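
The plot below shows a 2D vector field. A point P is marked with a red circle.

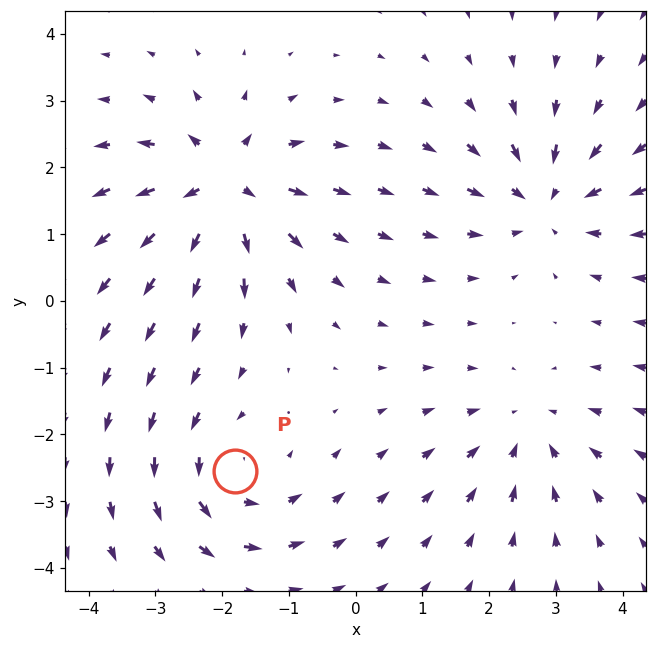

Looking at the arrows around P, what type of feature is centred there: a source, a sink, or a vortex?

At P (-1.8, -2.5) the arrows circulate counterclockwise. Divergence ≈0, curl about +4 — near-zero divergence with nonzero curl is a vortex.

vortex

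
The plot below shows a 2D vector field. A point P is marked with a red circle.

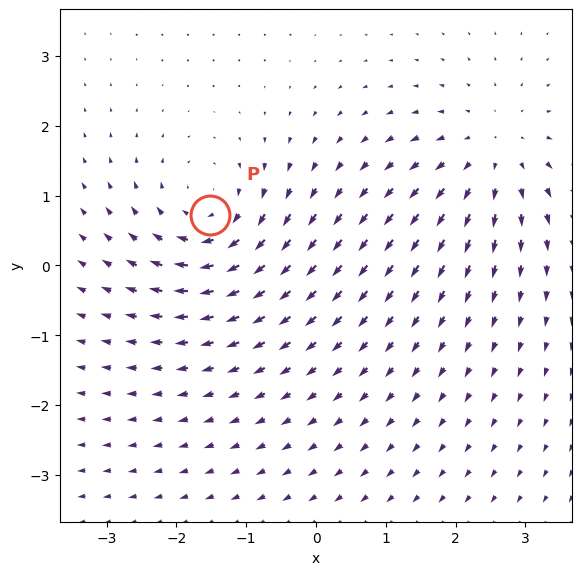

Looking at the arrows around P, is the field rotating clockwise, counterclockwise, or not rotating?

clockwise

Near P at (-1.5, 0.7) the arrows circulate clockwise. The curl (z-component) there is about -5; negative curl means clockwise rotation.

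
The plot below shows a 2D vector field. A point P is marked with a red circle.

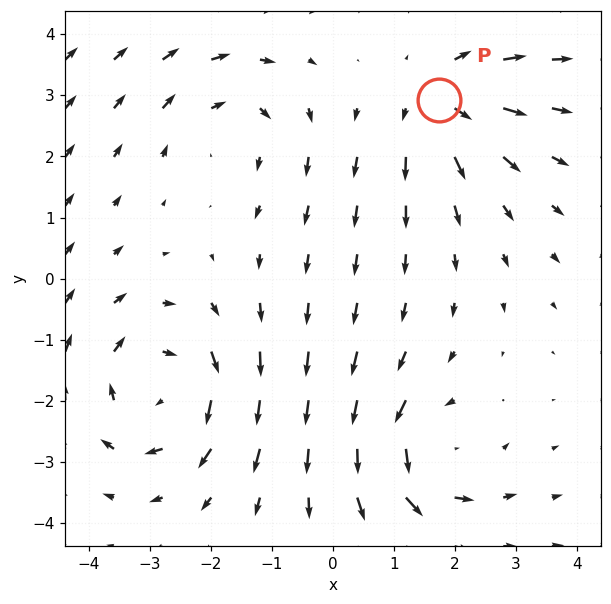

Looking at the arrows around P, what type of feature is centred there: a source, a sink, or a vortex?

At P (1.7, 2.9) the arrows spread outward. Divergence about +3, curl ≈0 — positive divergence with near-zero curl is a source.

source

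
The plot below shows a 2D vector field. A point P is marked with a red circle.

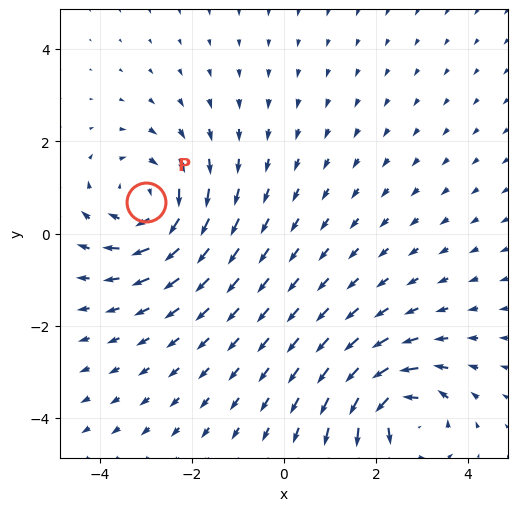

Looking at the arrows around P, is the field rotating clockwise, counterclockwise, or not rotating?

Near P at (-3.0, 0.7) the arrows circulate clockwise. The curl (z-component) there is about -4; negative curl means clockwise rotation.

clockwise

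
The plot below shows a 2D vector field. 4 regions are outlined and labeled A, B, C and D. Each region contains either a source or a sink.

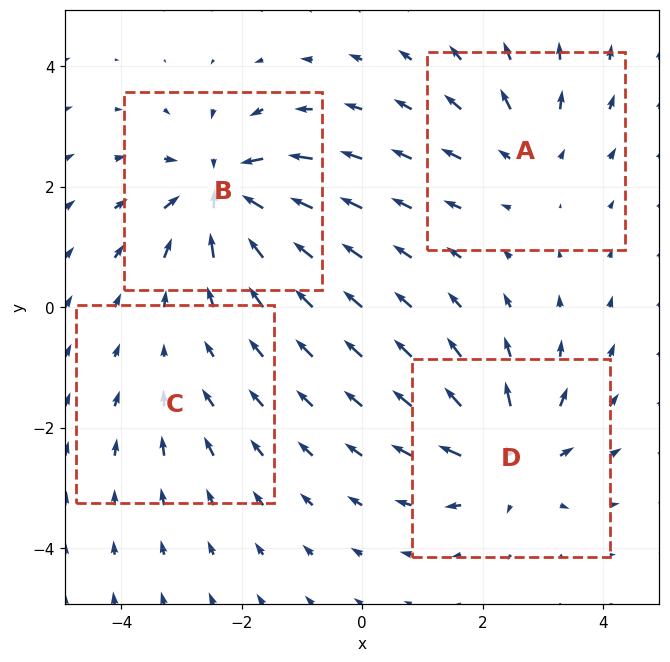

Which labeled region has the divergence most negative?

Divergence at each region's feature centre — A: about +4, B: about -8, C: about -2, D: about +6. Region B is most negative.

B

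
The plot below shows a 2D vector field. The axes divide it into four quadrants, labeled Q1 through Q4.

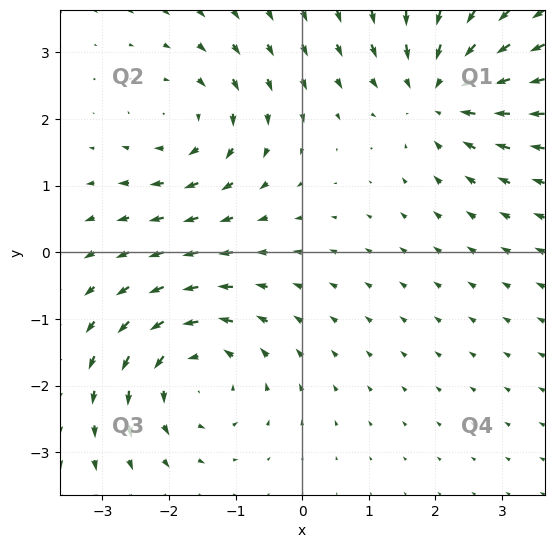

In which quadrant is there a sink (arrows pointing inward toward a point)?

Q1

The sink sits at approximately (2.1, 2.4), which lies in quadrant Q1. The divergence there is about -5, negative as expected for a sink.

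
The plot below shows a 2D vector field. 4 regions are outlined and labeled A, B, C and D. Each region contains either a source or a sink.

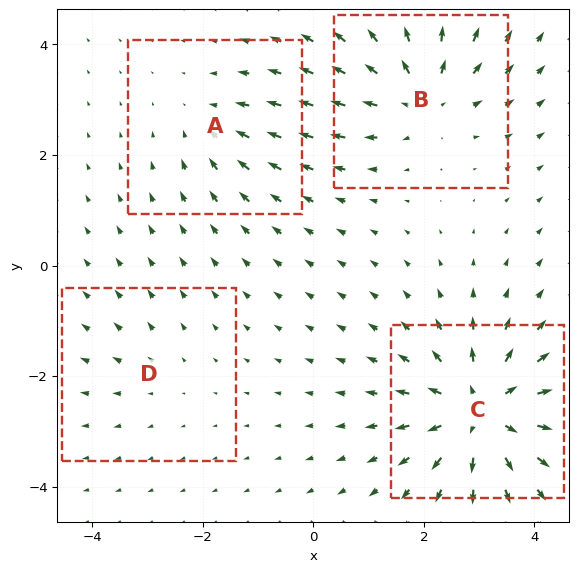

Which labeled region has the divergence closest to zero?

D

Divergence at each region's feature centre — A: about -3, B: about +5, C: about +7, D: about +2. Region D is closest to zero.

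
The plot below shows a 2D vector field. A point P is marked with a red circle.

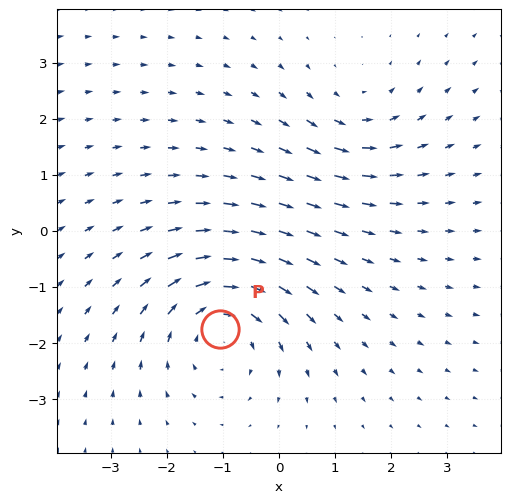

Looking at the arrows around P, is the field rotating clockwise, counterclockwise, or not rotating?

clockwise

Near P at (-1.0, -1.7) the arrows circulate clockwise. The curl (z-component) there is about -4; negative curl means clockwise rotation.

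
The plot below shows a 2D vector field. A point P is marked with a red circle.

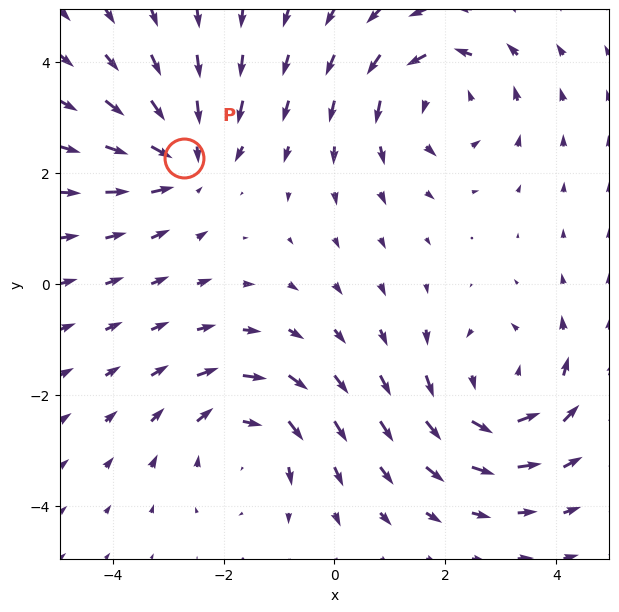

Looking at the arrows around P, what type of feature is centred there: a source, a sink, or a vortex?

sink

At P (-2.7, 2.3) the arrows converge inward. Divergence about -3, curl ≈0 — negative divergence with near-zero curl is a sink.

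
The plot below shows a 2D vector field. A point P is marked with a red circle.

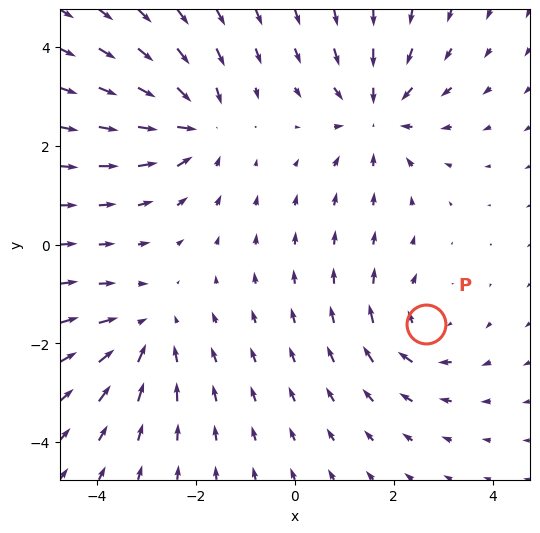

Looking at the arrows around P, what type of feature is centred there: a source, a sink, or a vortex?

At P (2.6, -1.6) the arrows circulate clockwise. Divergence ≈0, curl about -3 — near-zero divergence with nonzero curl is a vortex.

vortex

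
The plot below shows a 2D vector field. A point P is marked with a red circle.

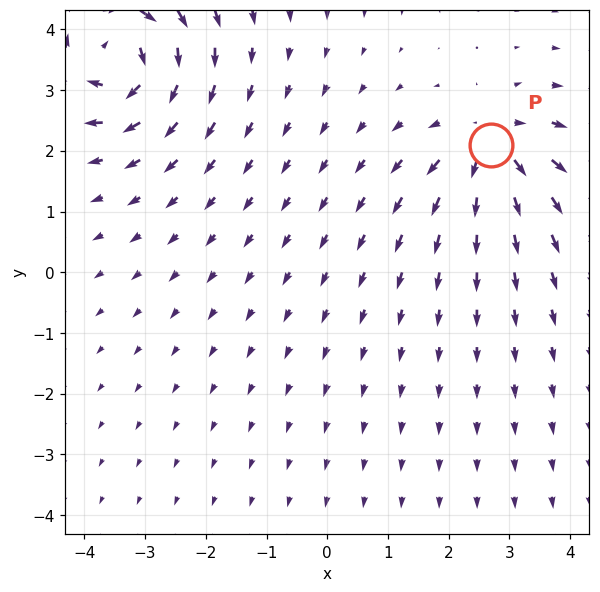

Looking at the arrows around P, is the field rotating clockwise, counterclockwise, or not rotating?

Near P at (2.7, 2.1) the arrows show no circulation. The curl there is ≈0.

not rotating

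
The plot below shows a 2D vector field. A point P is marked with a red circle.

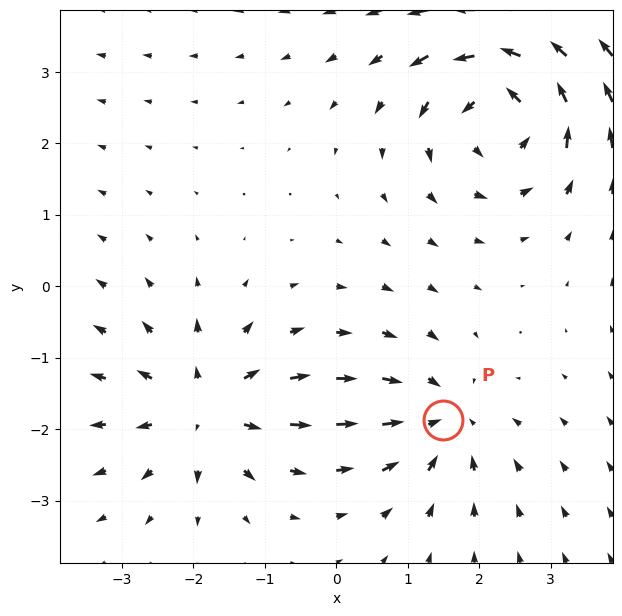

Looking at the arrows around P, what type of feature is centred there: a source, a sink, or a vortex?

sink

At P (1.5, -1.9) the arrows converge inward. Divergence about -4, curl ≈0 — negative divergence with near-zero curl is a sink.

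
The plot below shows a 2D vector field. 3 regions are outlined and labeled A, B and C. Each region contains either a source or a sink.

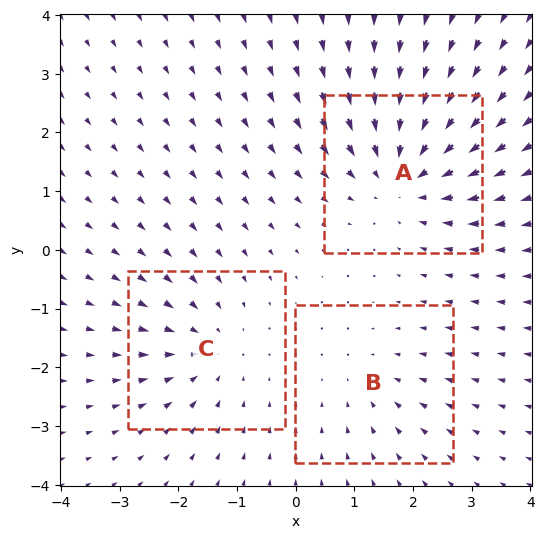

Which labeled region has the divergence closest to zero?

B

Divergence at each region's feature centre — A: about -4, B: about -2, C: about -3. Region B is closest to zero.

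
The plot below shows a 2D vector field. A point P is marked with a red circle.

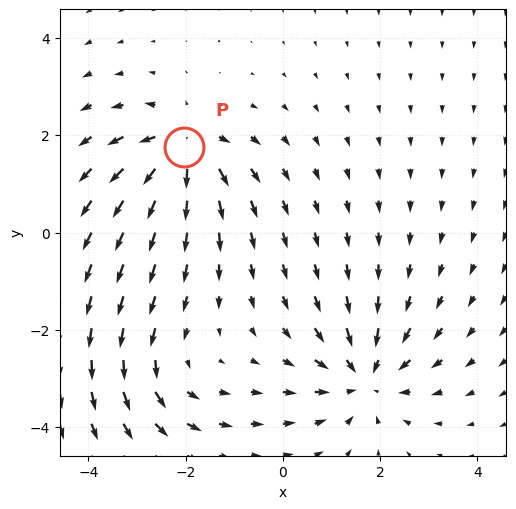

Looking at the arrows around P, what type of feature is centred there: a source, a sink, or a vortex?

At P (-2.0, 1.8) the arrows spread outward. Divergence about +5, curl ≈0 — positive divergence with near-zero curl is a source.

source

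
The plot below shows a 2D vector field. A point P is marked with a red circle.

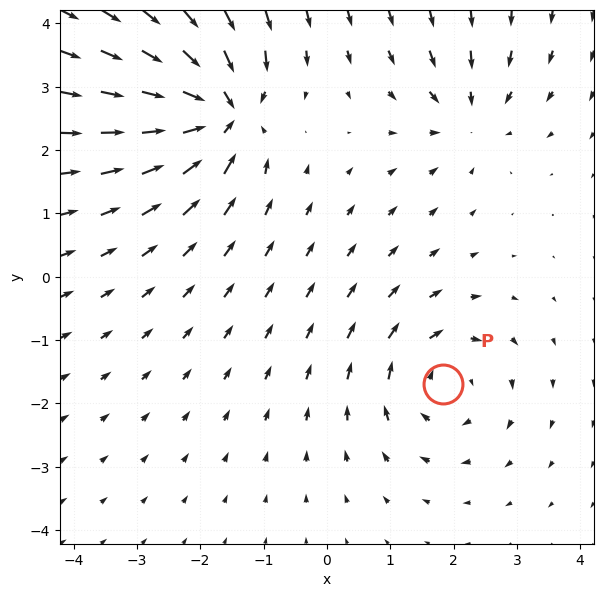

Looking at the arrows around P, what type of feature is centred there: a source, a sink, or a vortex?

At P (1.8, -1.7) the arrows circulate clockwise. Divergence ≈0, curl about -4 — near-zero divergence with nonzero curl is a vortex.

vortex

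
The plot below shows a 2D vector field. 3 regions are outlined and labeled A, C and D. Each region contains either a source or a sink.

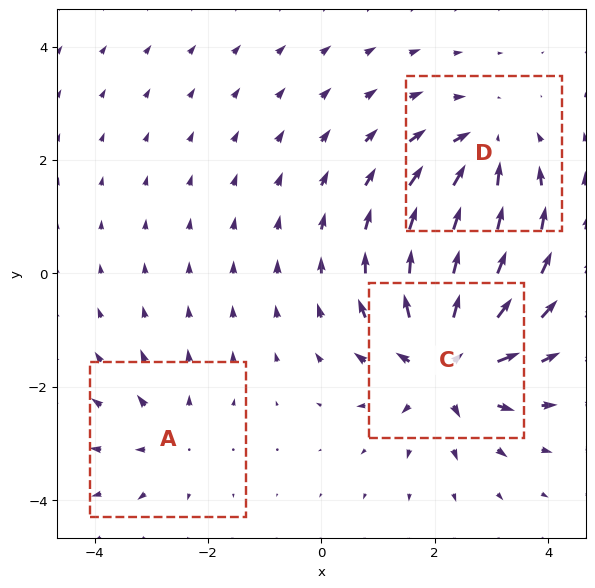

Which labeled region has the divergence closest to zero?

Divergence at each region's feature centre — A: about +2, C: about +5, D: about -3. Region A is closest to zero.

A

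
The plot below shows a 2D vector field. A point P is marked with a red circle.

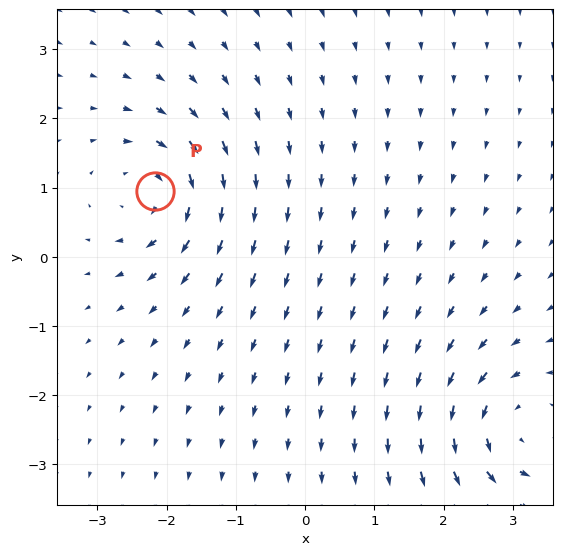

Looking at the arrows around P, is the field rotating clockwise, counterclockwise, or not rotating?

Near P at (-2.2, 0.9) the arrows circulate clockwise. The curl (z-component) there is about -6; negative curl means clockwise rotation.

clockwise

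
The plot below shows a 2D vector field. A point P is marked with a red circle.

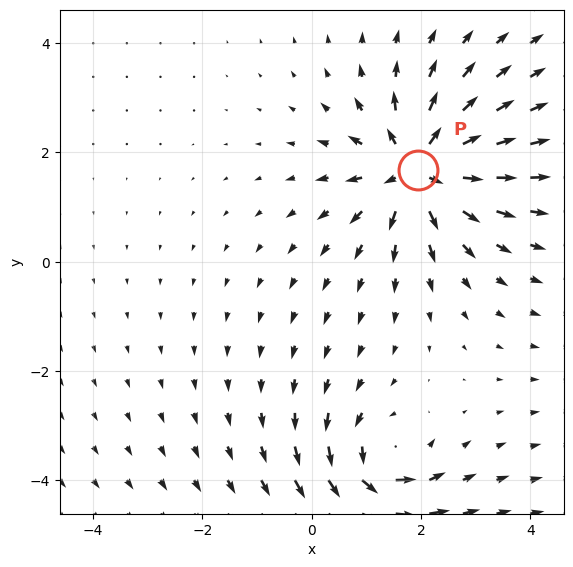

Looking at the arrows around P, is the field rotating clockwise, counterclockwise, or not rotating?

Near P at (1.9, 1.7) the arrows show no circulation. The curl there is ≈0.

not rotating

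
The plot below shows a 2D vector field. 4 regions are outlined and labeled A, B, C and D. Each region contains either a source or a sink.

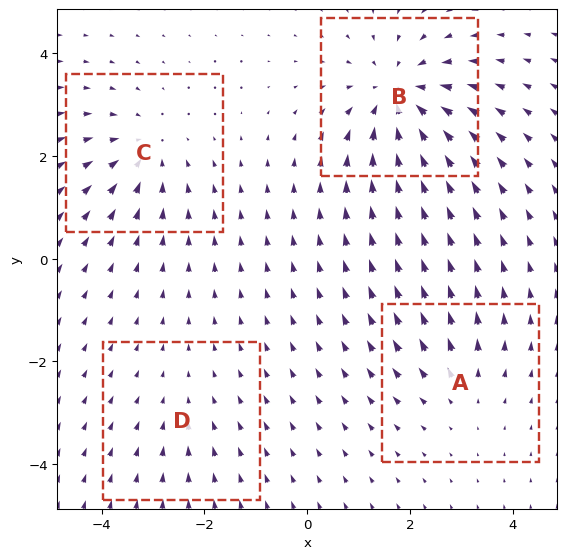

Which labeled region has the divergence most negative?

B

Divergence at each region's feature centre — A: about +3, B: about -6, C: about -4, D: about -2. Region B is most negative.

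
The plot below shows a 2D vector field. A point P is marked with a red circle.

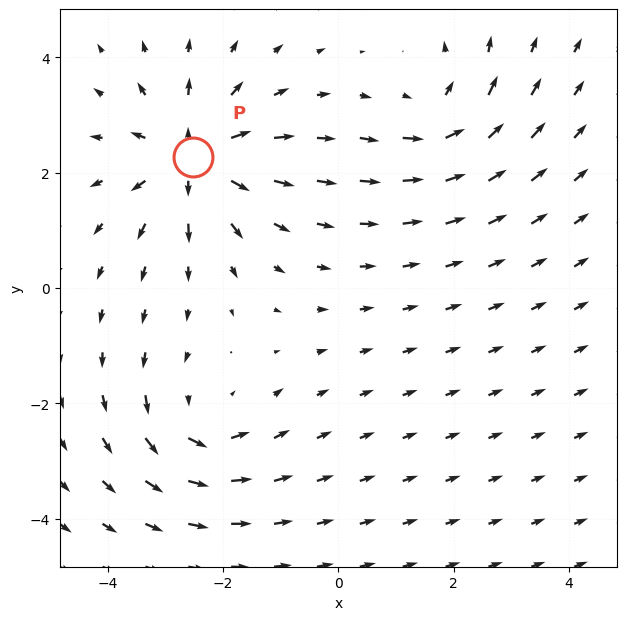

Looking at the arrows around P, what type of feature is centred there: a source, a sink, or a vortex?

source

At P (-2.5, 2.3) the arrows spread outward. Divergence about +6, curl ≈0 — positive divergence with near-zero curl is a source.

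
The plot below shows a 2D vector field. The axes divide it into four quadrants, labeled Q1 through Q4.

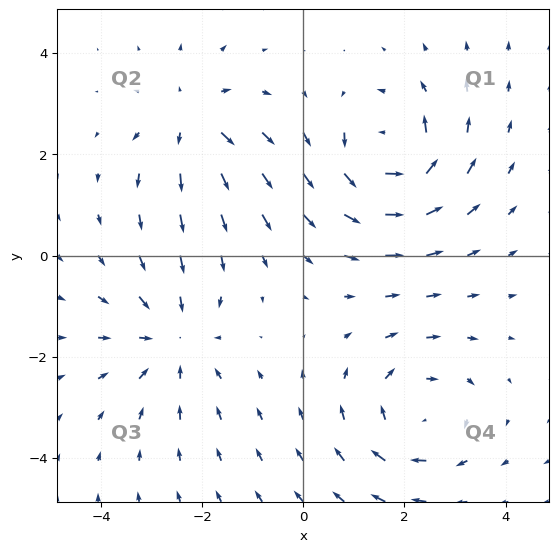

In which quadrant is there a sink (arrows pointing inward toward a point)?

Q3

The sink sits at approximately (-2.6, -1.6), which lies in quadrant Q3. The divergence there is about -3, negative as expected for a sink.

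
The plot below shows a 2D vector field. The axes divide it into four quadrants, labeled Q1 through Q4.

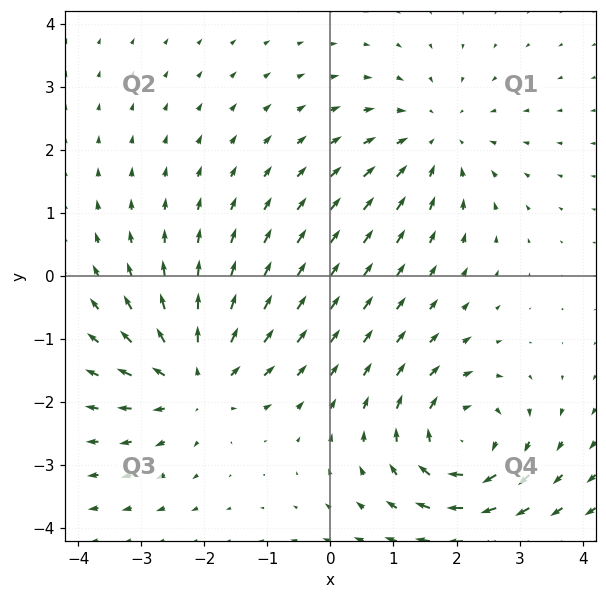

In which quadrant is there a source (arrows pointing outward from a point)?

Q3

The source sits at approximately (-2.1, -1.6), which lies in quadrant Q3. The divergence there is about +5, positive as expected for a source.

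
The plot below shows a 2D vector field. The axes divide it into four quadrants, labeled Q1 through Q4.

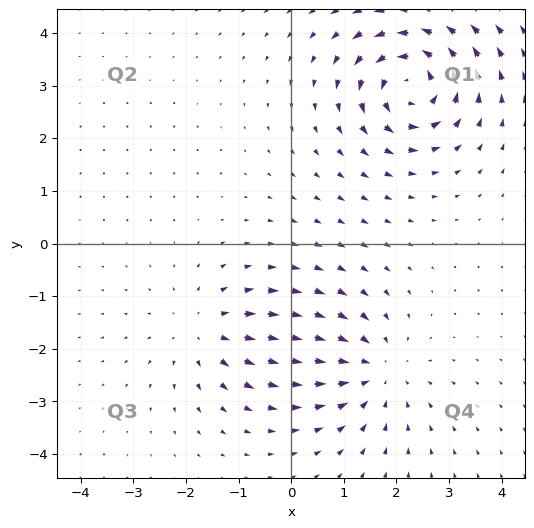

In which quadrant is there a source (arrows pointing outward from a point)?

Q3

The source sits at approximately (-1.7, -1.6), which lies in quadrant Q3. The divergence there is about +3, positive as expected for a source.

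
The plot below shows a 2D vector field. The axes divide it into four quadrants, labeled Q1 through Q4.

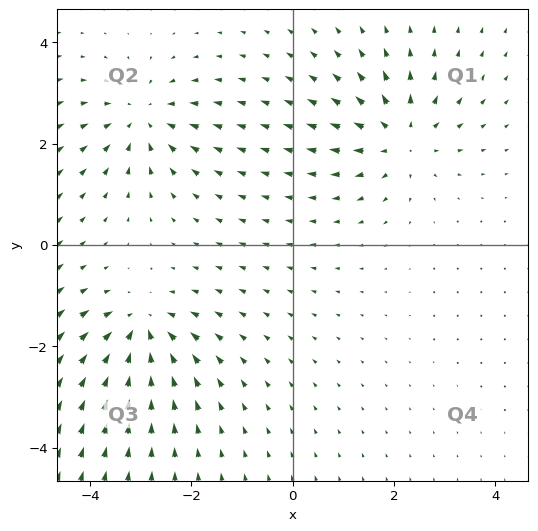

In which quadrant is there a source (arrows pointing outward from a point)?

The source sits at approximately (2.1, 2.1), which lies in quadrant Q1. The divergence there is about +4, positive as expected for a source.

Q1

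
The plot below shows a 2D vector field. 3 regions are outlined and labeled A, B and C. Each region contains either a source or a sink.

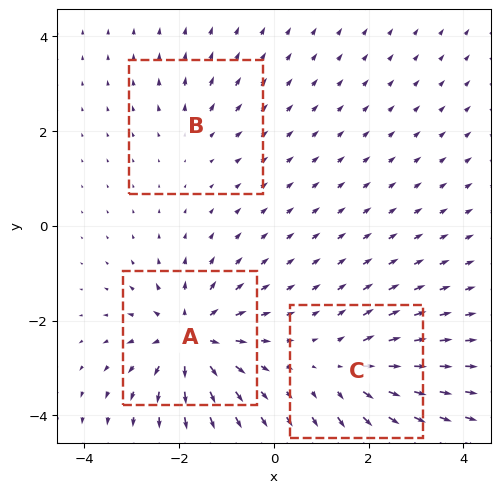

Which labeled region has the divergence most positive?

A

Divergence at each region's feature centre — A: about +6, B: about +2, C: about +4. Region A is most positive.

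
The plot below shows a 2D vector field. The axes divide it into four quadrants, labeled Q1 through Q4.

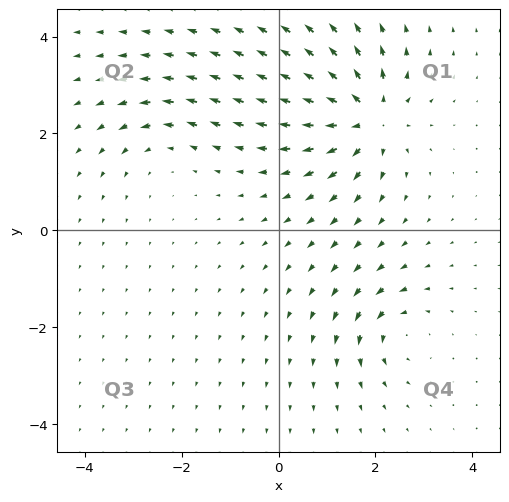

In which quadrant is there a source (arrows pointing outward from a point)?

Q1

The source sits at approximately (1.9, 2.3), which lies in quadrant Q1. The divergence there is about +6, positive as expected for a source.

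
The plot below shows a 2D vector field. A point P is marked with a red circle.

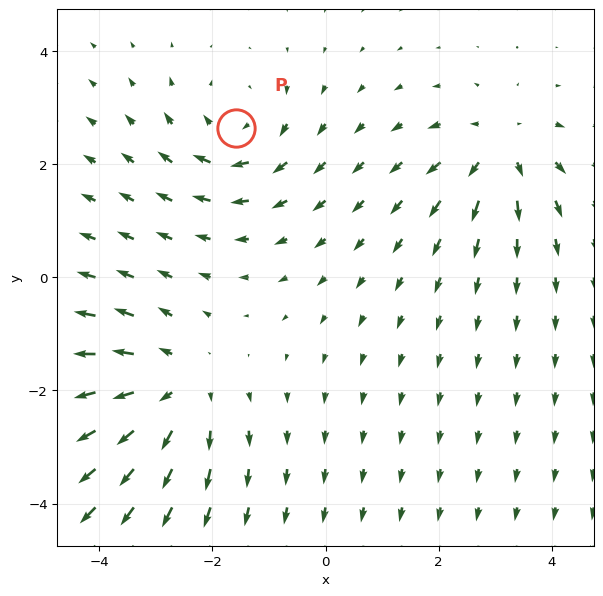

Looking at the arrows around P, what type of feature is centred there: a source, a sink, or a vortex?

vortex

At P (-1.6, 2.7) the arrows circulate clockwise. Divergence ≈0, curl about -4 — near-zero divergence with nonzero curl is a vortex.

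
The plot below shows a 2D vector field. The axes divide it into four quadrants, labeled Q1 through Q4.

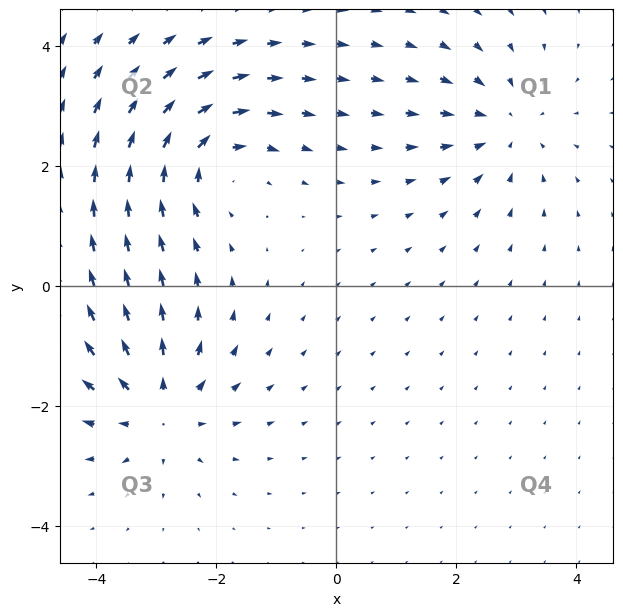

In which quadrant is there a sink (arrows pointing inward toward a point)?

Q1

The sink sits at approximately (2.8, 2.7), which lies in quadrant Q1. The divergence there is about -3, negative as expected for a sink.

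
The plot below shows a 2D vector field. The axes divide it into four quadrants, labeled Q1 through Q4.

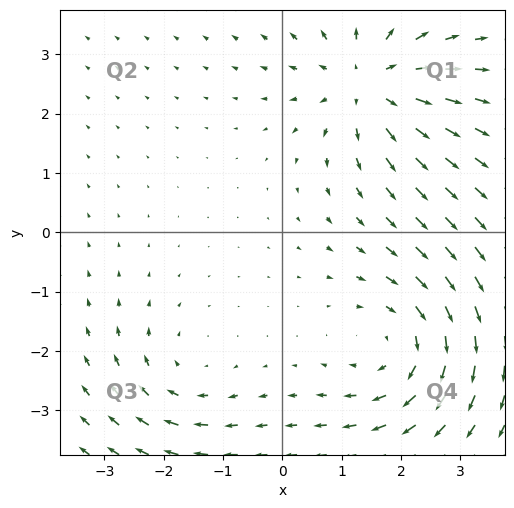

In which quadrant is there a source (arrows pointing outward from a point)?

Q1

The source sits at approximately (1.5, 2.5), which lies in quadrant Q1. The divergence there is about +5, positive as expected for a source.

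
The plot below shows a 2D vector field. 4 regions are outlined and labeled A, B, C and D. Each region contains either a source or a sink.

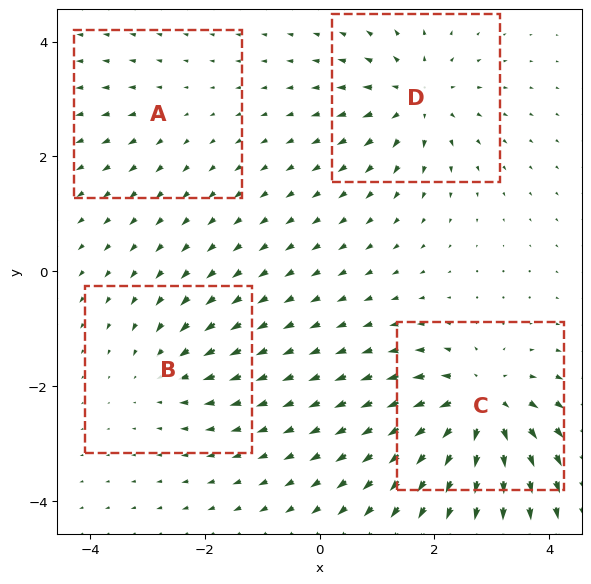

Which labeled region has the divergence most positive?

C

Divergence at each region's feature centre — A: about +2, B: about -4, C: about +9, D: about +6. Region C is most positive.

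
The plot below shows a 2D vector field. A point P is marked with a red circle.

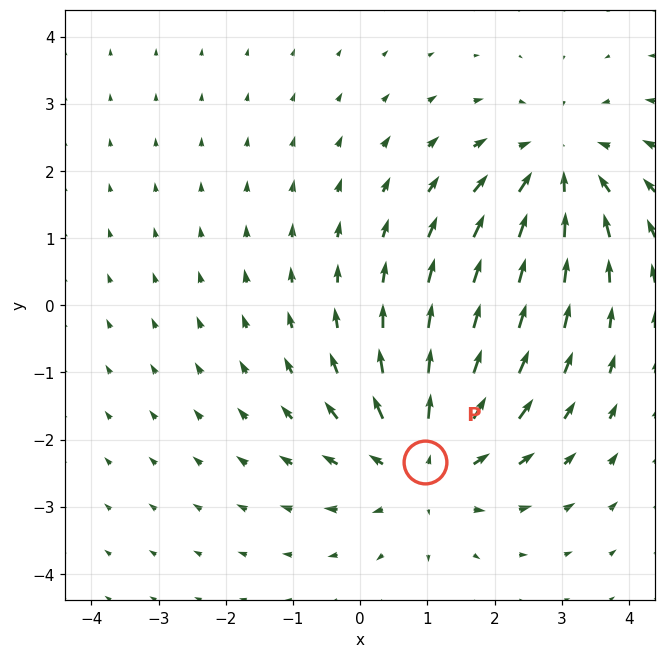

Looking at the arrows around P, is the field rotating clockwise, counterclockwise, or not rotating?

Near P at (1.0, -2.3) the arrows show no circulation. The curl there is ≈0.

not rotating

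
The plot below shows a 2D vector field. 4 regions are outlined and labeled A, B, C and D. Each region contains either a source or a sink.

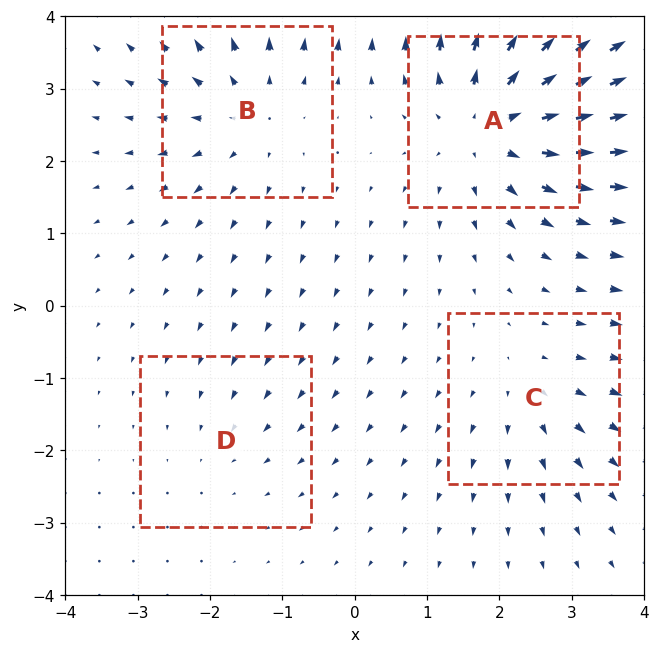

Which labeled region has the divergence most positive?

Divergence at each region's feature centre — A: about +7, B: about +4, C: about +3, D: about -2. Region A is most positive.

A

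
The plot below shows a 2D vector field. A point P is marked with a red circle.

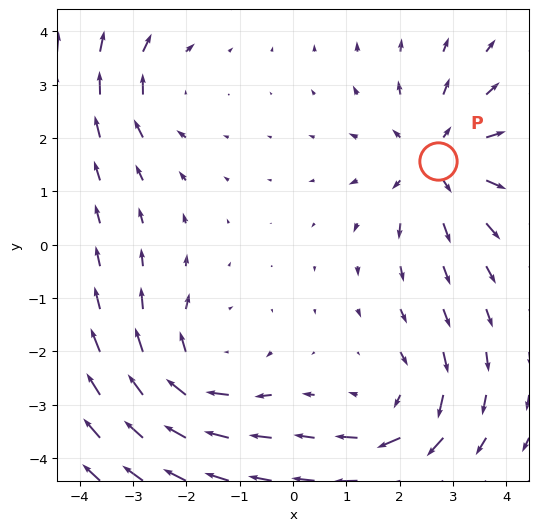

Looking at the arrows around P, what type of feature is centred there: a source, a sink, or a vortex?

At P (2.7, 1.6) the arrows spread outward. Divergence about +4, curl ≈0 — positive divergence with near-zero curl is a source.

source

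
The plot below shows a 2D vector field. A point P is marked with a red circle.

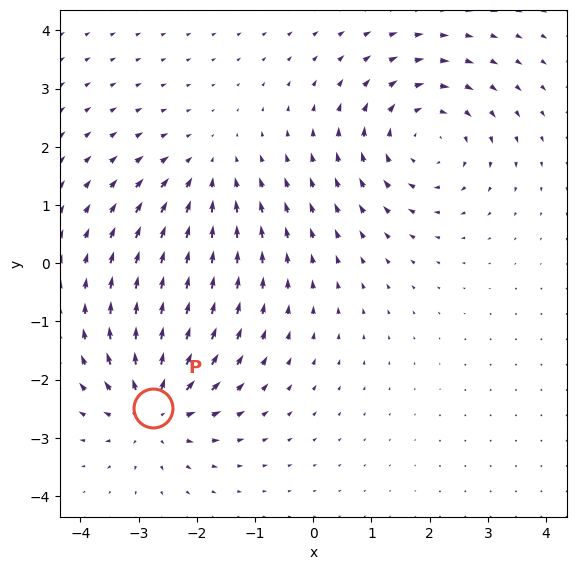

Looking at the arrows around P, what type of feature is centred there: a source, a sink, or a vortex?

source

At P (-2.8, -2.5) the arrows spread outward. Divergence about +5, curl ≈0 — positive divergence with near-zero curl is a source.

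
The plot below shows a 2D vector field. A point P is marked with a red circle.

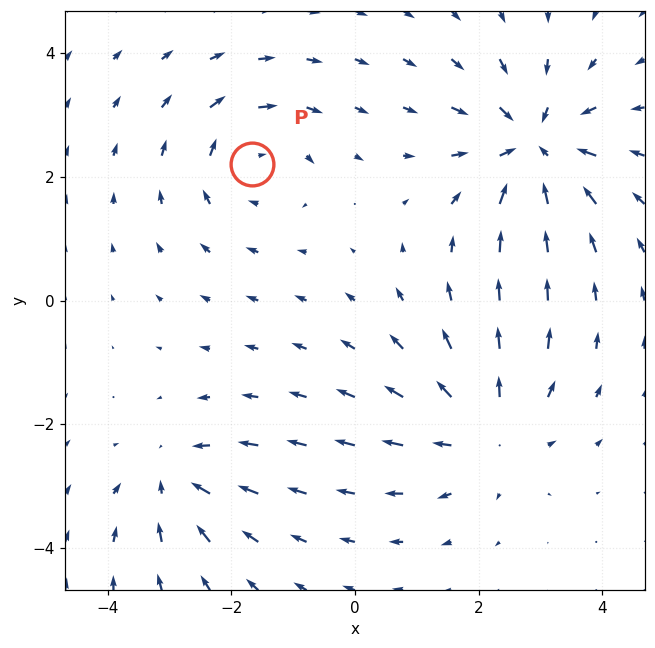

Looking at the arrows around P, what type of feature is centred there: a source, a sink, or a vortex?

At P (-1.7, 2.2) the arrows circulate clockwise. Divergence ≈0, curl about -3 — near-zero divergence with nonzero curl is a vortex.

vortex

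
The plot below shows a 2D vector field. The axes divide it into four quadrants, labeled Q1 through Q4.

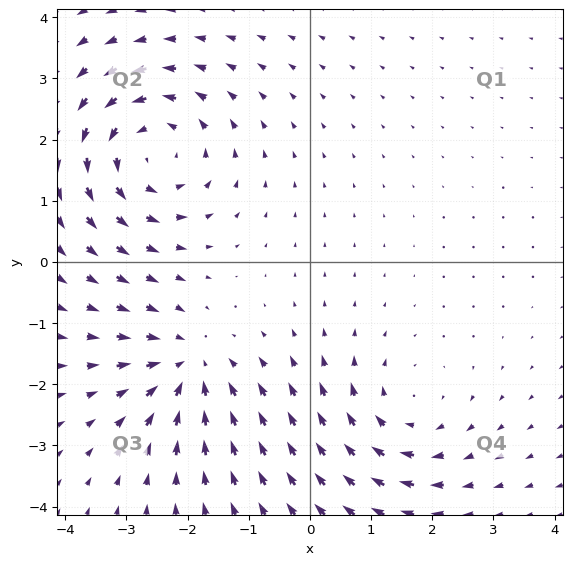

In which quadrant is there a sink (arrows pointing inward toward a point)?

Q3

The sink sits at approximately (-2.0, -1.7), which lies in quadrant Q3. The divergence there is about -4, negative as expected for a sink.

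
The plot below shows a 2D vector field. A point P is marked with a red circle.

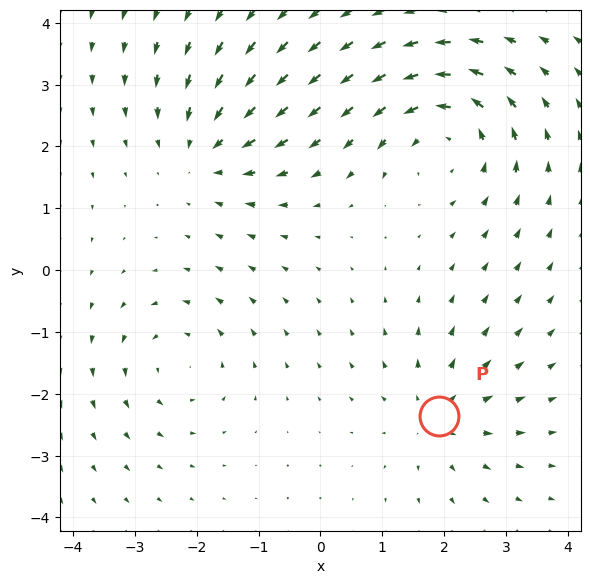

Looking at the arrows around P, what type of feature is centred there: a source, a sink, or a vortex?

source

At P (1.9, -2.4) the arrows spread outward. Divergence about +3, curl ≈0 — positive divergence with near-zero curl is a source.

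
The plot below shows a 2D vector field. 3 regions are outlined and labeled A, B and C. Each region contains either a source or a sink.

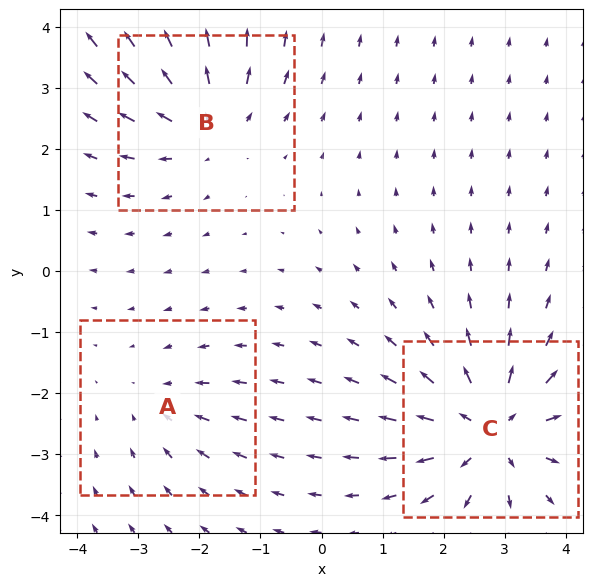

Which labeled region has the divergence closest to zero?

Divergence at each region's feature centre — A: about -2, B: about +3, C: about +5. Region A is closest to zero.

A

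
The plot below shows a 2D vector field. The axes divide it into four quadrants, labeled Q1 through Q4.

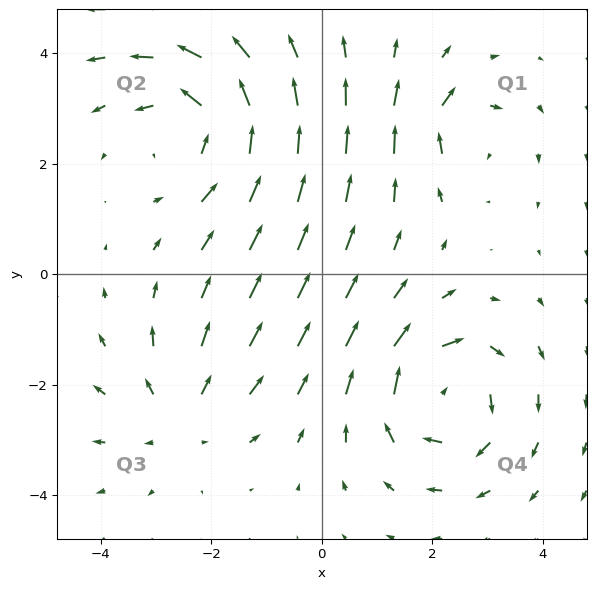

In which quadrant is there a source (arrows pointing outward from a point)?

Q3

The source sits at approximately (-2.6, -2.6), which lies in quadrant Q3. The divergence there is about +3, positive as expected for a source.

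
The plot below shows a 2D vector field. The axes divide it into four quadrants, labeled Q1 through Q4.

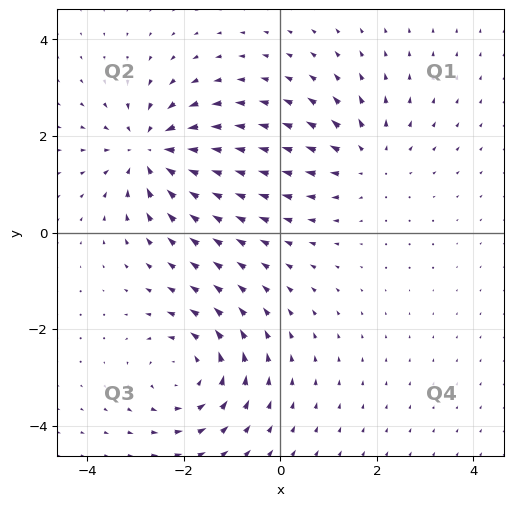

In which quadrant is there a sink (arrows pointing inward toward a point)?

The sink sits at approximately (-2.7, 1.7), which lies in quadrant Q2. The divergence there is about -4, negative as expected for a sink.

Q2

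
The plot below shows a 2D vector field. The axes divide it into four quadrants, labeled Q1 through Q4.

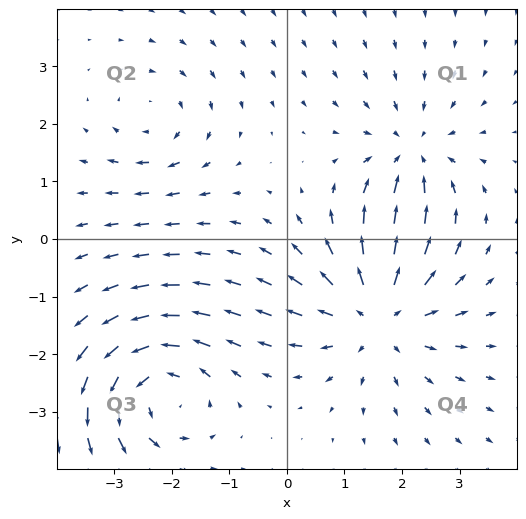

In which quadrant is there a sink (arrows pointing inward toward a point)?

Q1

The sink sits at approximately (2.2, 1.4), which lies in quadrant Q1. The divergence there is about -4, negative as expected for a sink.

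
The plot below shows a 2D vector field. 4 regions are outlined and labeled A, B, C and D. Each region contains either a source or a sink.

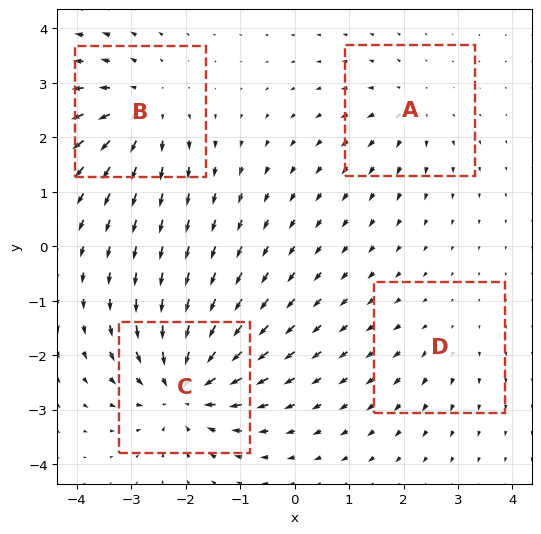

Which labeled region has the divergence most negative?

C

Divergence at each region's feature centre — A: about +4, B: about +5, C: about -8, D: about +2. Region C is most negative.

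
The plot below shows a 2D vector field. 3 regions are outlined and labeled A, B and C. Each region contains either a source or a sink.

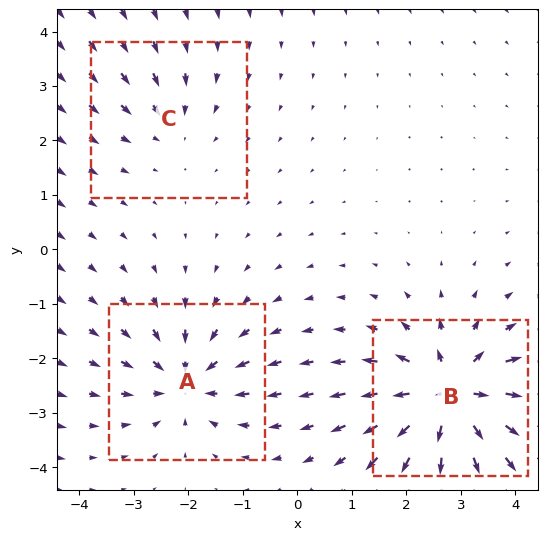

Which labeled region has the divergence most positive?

B

Divergence at each region's feature centre — A: about -4, B: about +6, C: about -2. Region B is most positive.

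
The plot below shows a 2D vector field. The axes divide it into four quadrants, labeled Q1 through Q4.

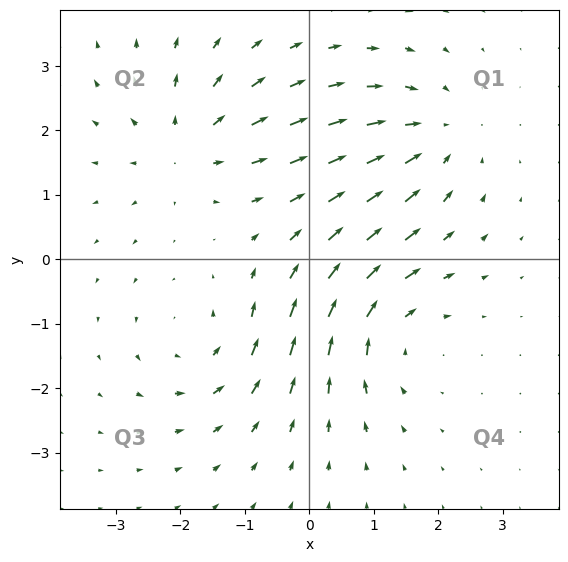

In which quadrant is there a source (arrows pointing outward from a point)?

The source sits at approximately (-1.9, 1.8), which lies in quadrant Q2. The divergence there is about +5, positive as expected for a source.

Q2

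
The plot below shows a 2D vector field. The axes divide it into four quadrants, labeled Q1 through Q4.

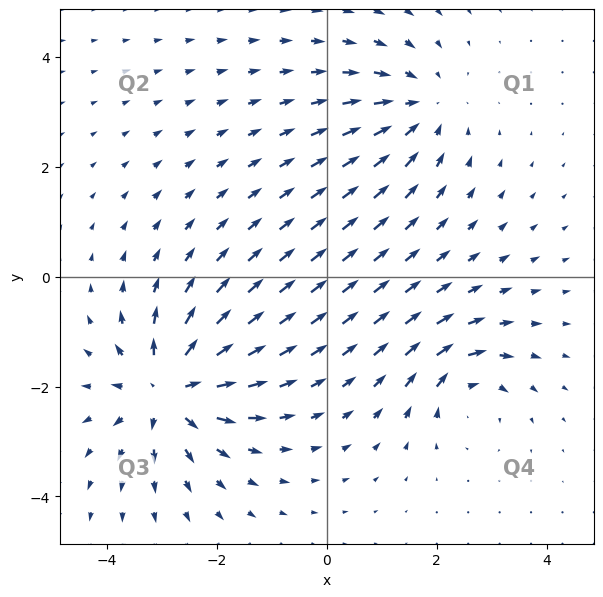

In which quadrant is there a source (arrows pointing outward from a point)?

Q3

The source sits at approximately (-2.9, -2.1), which lies in quadrant Q3. The divergence there is about +5, positive as expected for a source.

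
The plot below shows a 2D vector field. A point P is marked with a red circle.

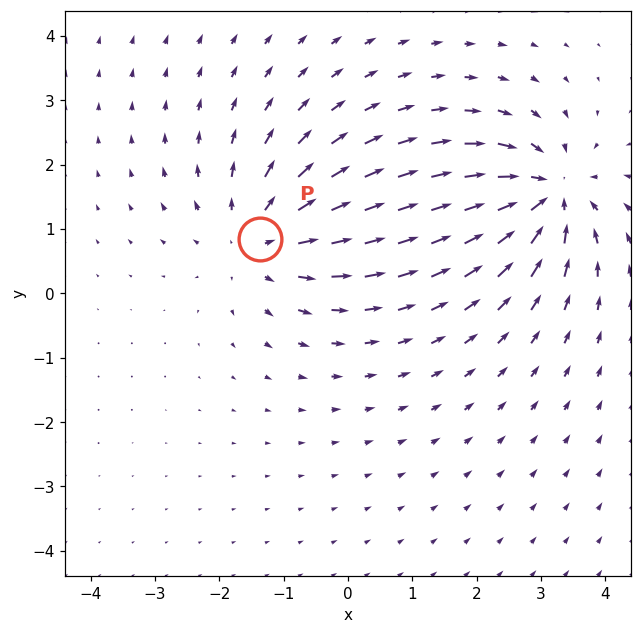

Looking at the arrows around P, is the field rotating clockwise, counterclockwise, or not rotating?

not rotating

Near P at (-1.4, 0.8) the arrows show no circulation. The curl there is ≈0.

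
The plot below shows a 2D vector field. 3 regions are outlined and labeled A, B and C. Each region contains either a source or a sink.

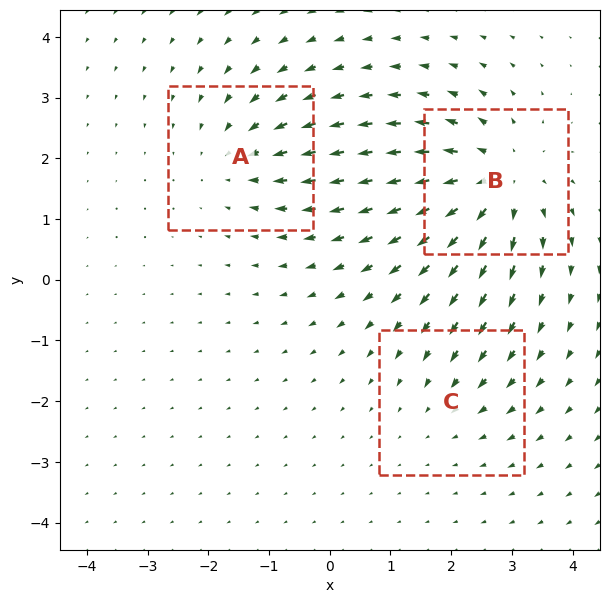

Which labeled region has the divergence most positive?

Divergence at each region's feature centre — A: about -3, B: about +5, C: about -2. Region B is most positive.

B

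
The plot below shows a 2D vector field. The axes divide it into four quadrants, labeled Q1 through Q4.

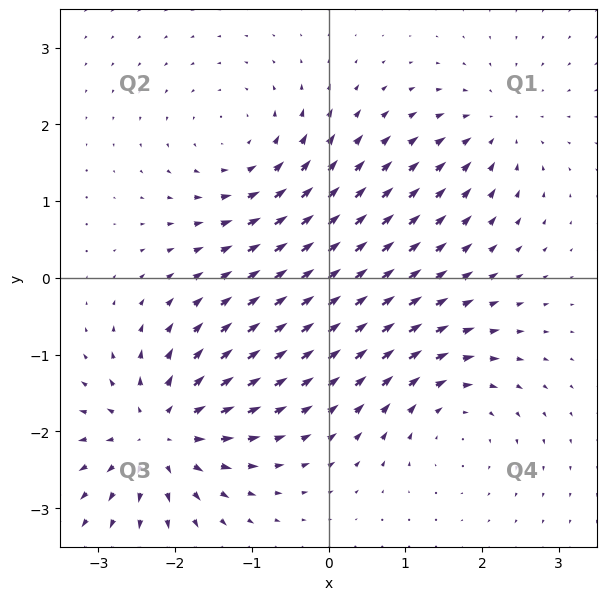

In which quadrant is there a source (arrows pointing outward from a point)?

Q3

The source sits at approximately (-2.2, -2.0), which lies in quadrant Q3. The divergence there is about +7, positive as expected for a source.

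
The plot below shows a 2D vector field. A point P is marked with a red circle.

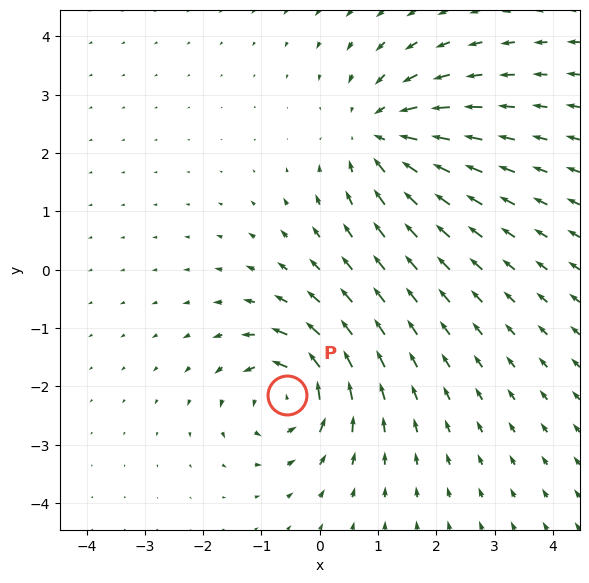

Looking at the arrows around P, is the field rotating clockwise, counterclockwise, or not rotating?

Near P at (-0.6, -2.2) the arrows circulate counterclockwise. The curl (z-component) there is about +7; positive curl means counterclockwise rotation.

counterclockwise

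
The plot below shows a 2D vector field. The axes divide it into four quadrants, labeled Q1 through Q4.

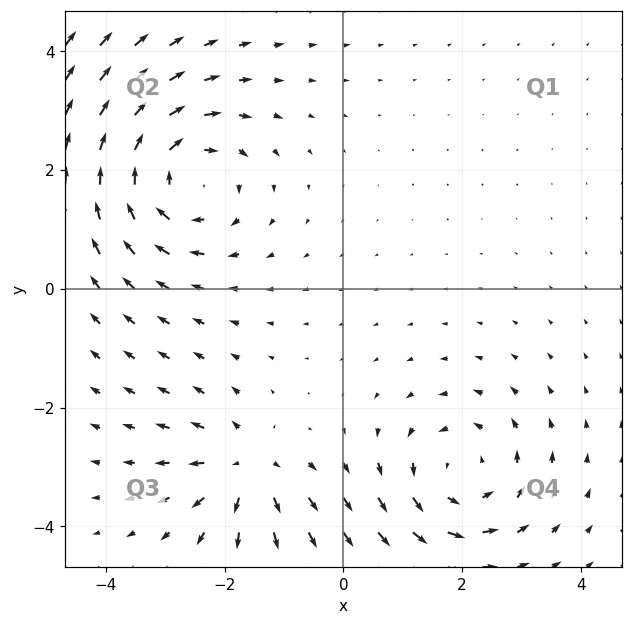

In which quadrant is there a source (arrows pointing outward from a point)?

The source sits at approximately (-1.6, -3.0), which lies in quadrant Q3. The divergence there is about +5, positive as expected for a source.

Q3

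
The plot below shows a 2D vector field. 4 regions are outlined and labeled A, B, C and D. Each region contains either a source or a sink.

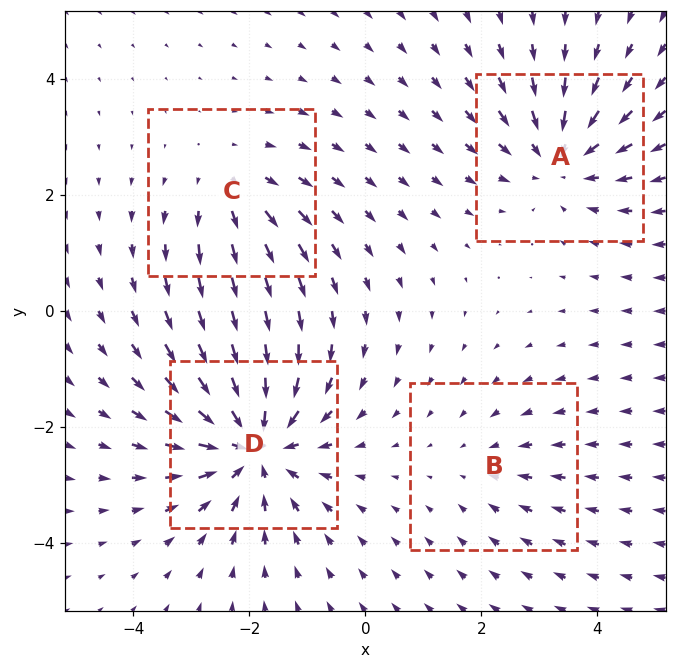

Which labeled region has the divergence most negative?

Divergence at each region's feature centre — A: about -4, B: about -2, C: about +3, D: about -6. Region D is most negative.

D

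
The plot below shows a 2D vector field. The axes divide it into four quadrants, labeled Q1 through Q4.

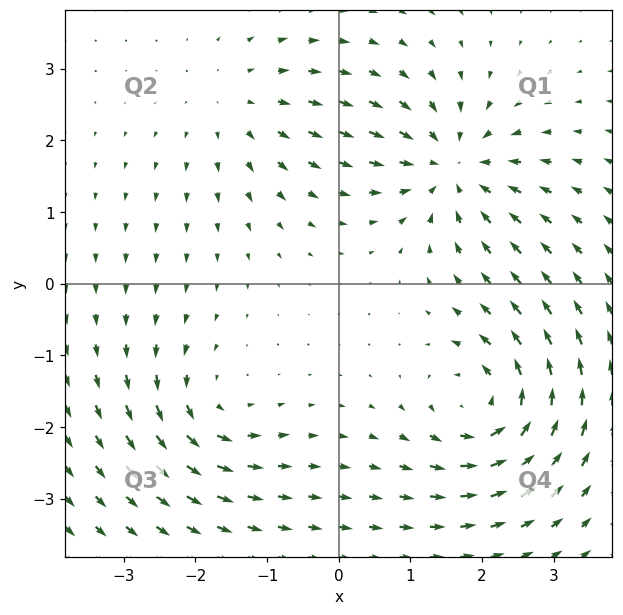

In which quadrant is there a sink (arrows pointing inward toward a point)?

The sink sits at approximately (1.6, 1.6), which lies in quadrant Q1. The divergence there is about -6, negative as expected for a sink.

Q1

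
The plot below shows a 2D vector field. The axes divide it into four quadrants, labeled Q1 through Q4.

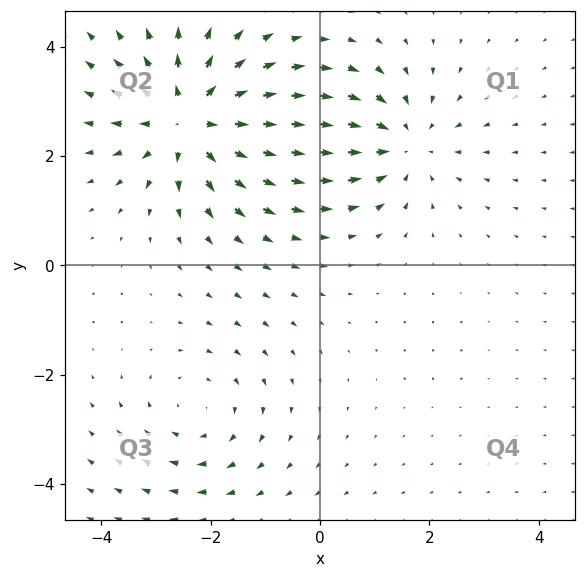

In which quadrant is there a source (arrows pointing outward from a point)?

The source sits at approximately (-2.3, 2.7), which lies in quadrant Q2. The divergence there is about +5, positive as expected for a source.

Q2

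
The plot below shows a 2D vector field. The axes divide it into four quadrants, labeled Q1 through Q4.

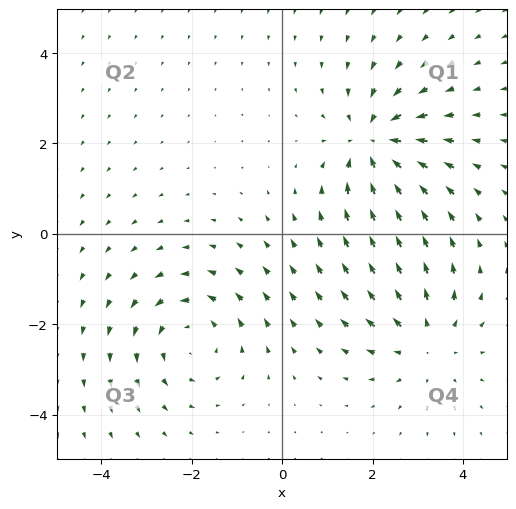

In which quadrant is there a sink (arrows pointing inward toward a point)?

The sink sits at approximately (2.0, 2.0), which lies in quadrant Q1. The divergence there is about -5, negative as expected for a sink.

Q1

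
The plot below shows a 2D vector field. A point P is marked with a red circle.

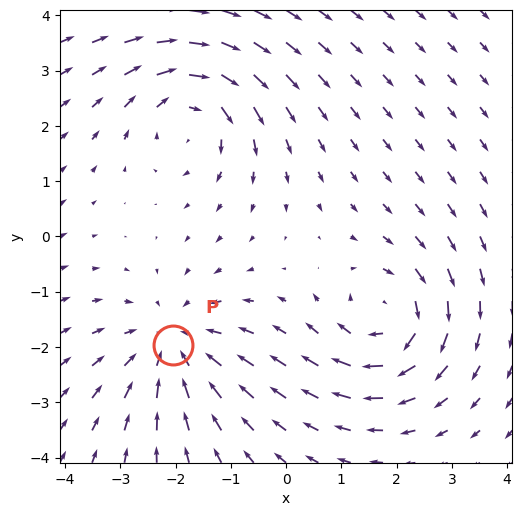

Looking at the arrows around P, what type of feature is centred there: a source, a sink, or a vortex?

sink

At P (-2.0, -2.0) the arrows converge inward. Divergence about -4, curl ≈0 — negative divergence with near-zero curl is a sink.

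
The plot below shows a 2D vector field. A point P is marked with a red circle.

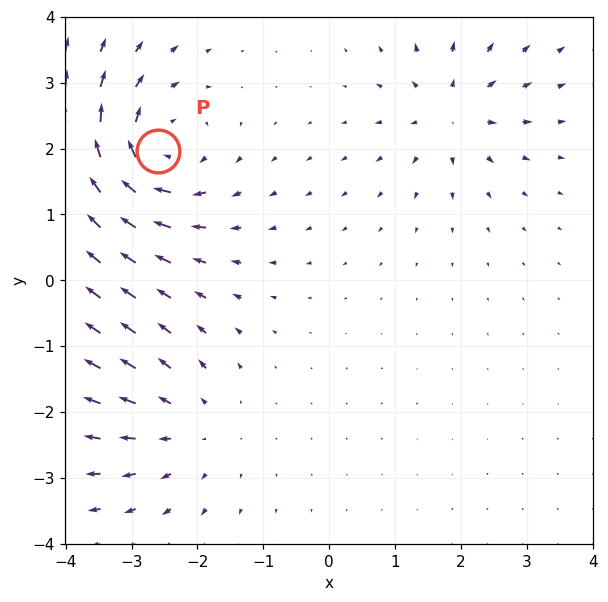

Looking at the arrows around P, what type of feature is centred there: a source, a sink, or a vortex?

At P (-2.6, 2.0) the arrows circulate clockwise. Divergence ≈0, curl about -5 — near-zero divergence with nonzero curl is a vortex.

vortex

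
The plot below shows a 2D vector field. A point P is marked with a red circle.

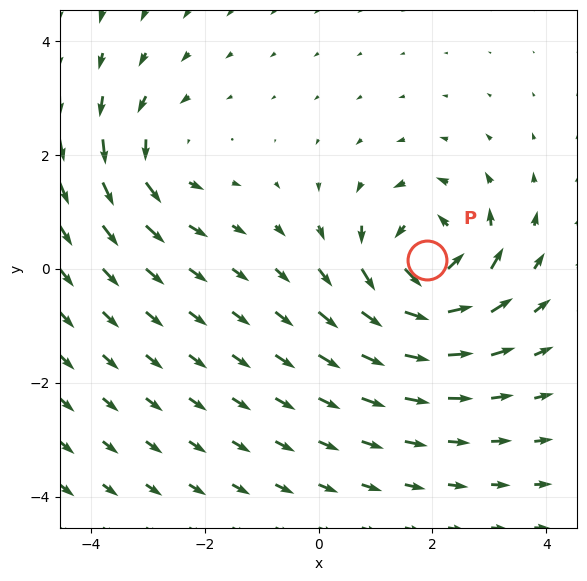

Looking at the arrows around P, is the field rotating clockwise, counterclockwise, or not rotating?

Near P at (1.9, 0.2) the arrows circulate counterclockwise. The curl (z-component) there is about +6; positive curl means counterclockwise rotation.

counterclockwise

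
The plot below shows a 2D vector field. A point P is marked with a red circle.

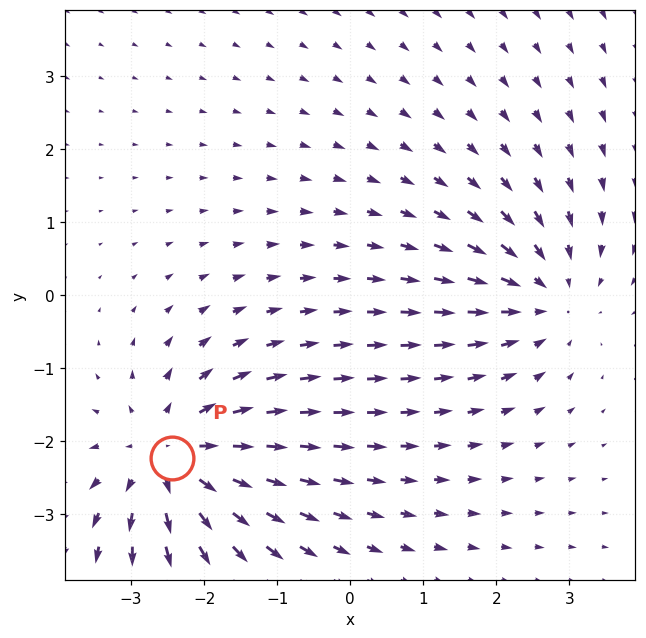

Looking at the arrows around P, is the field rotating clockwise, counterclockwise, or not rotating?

not rotating

Near P at (-2.4, -2.2) the arrows show no circulation. The curl there is ≈0.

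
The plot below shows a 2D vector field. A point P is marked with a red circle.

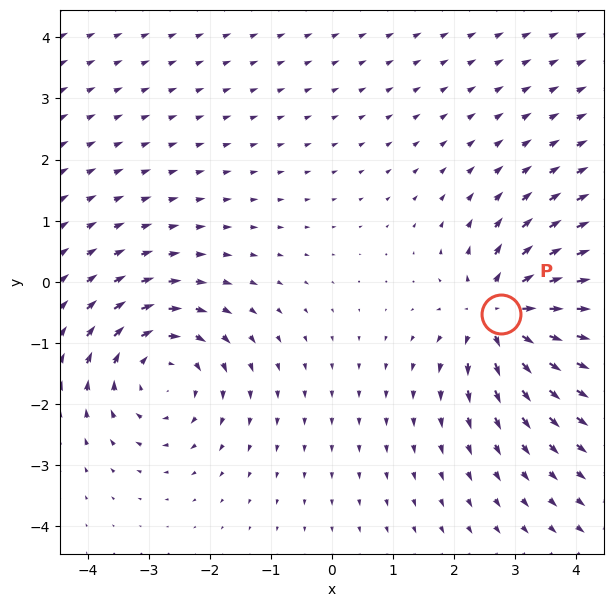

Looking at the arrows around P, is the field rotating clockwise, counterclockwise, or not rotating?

not rotating

Near P at (2.8, -0.5) the arrows show no circulation. The curl there is ≈0.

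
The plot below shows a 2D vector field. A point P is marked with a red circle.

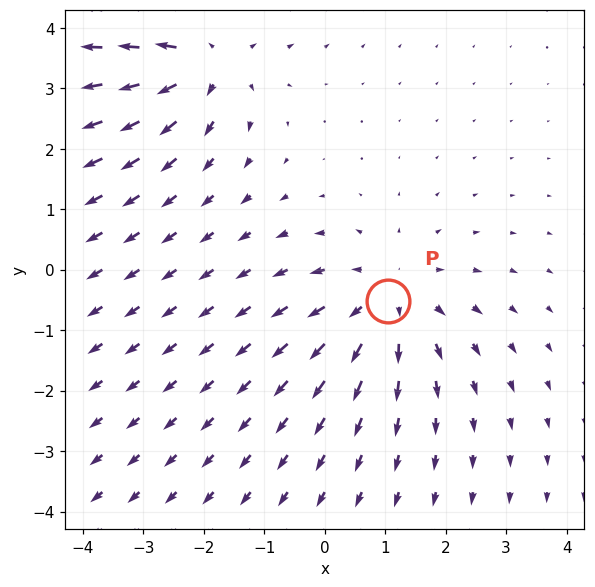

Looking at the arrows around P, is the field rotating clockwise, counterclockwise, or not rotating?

not rotating

Near P at (1.0, -0.5) the arrows show no circulation. The curl there is ≈0.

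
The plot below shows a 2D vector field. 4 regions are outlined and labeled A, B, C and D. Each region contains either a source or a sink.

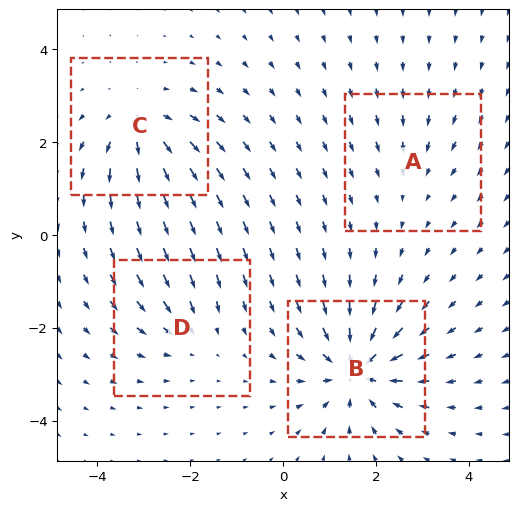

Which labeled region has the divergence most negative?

B

Divergence at each region's feature centre — A: about -2, B: about -9, C: about +6, D: about -4. Region B is most negative.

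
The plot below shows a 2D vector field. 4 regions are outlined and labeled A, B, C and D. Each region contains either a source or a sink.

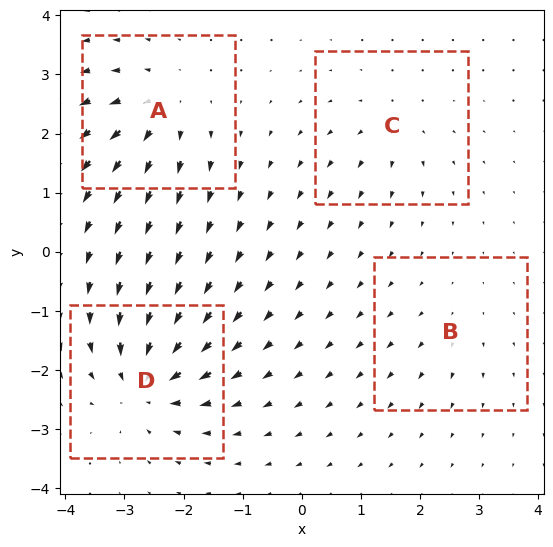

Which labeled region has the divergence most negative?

Divergence at each region's feature centre — A: about +6, B: about +2, C: about +4, D: about -9. Region D is most negative.

D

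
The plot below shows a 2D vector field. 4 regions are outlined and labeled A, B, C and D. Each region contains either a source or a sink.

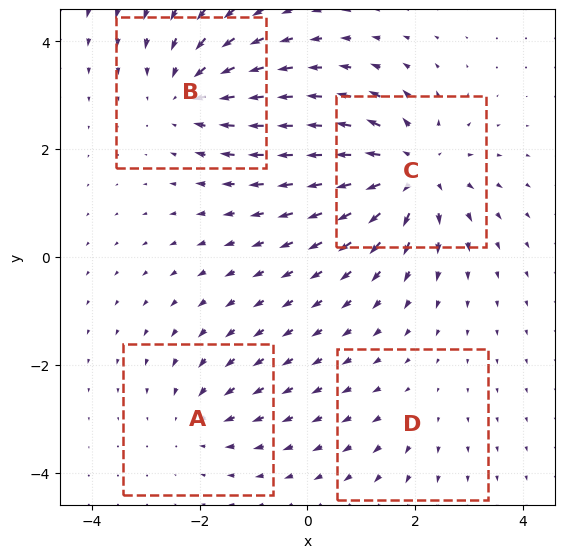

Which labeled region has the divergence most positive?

C

Divergence at each region's feature centre — A: about -3, B: about -5, C: about +6, D: about +2. Region C is most positive.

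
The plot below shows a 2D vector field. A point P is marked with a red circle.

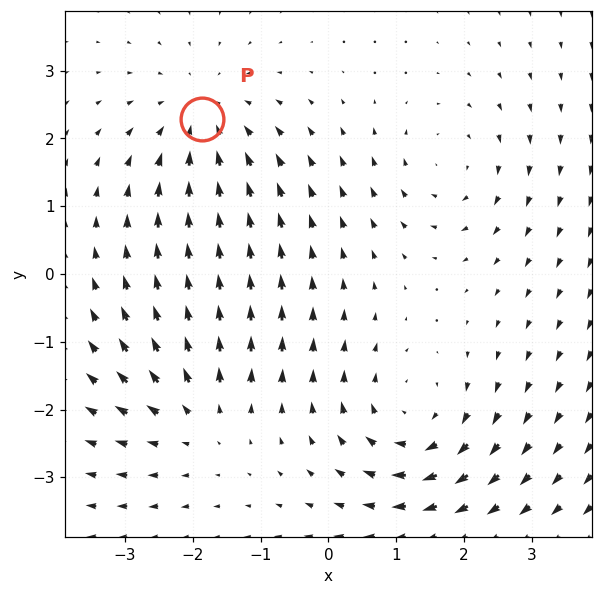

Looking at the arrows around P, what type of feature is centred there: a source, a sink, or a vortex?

At P (-1.9, 2.3) the arrows converge inward. Divergence about -4, curl ≈0 — negative divergence with near-zero curl is a sink.

sink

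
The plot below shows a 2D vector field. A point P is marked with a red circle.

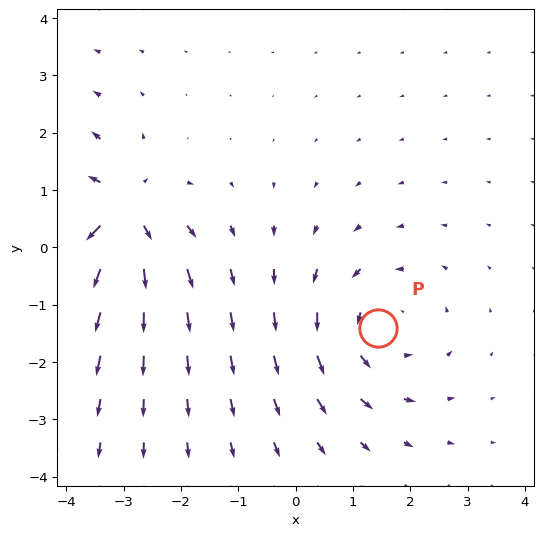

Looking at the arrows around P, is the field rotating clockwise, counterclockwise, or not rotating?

counterclockwise

Near P at (1.4, -1.4) the arrows circulate counterclockwise. The curl (z-component) there is about +4; positive curl means counterclockwise rotation.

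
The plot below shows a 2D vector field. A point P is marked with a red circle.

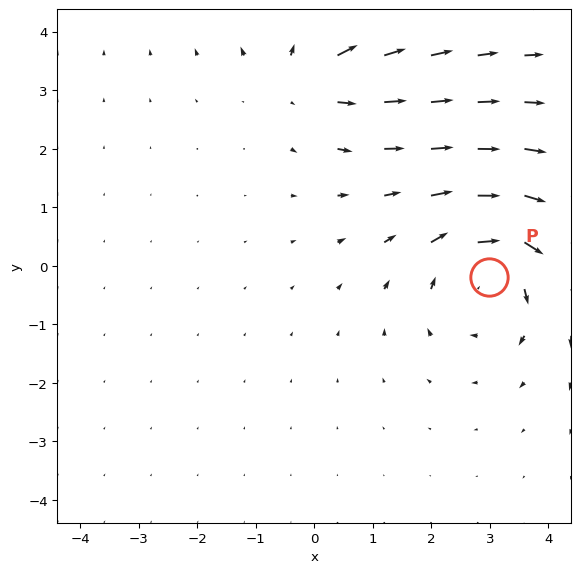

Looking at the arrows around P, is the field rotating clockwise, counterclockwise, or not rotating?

Near P at (3.0, -0.2) the arrows circulate clockwise. The curl (z-component) there is about -4; negative curl means clockwise rotation.

clockwise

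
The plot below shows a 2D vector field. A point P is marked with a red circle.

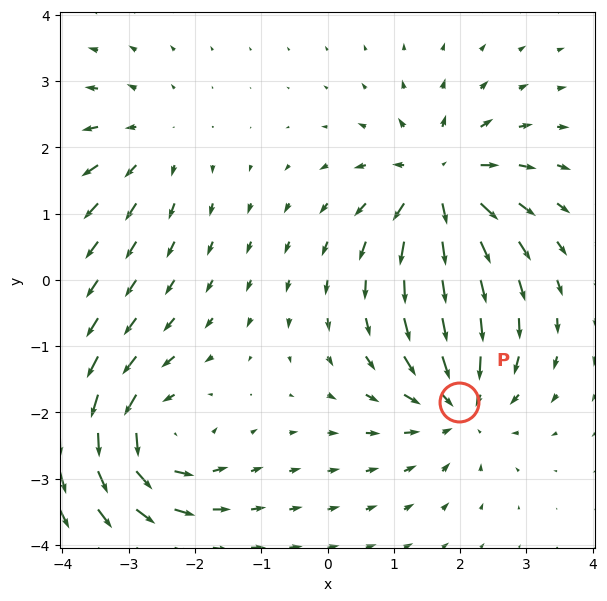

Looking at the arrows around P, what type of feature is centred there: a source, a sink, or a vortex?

sink

At P (2.0, -1.8) the arrows converge inward. Divergence about -4, curl ≈0 — negative divergence with near-zero curl is a sink.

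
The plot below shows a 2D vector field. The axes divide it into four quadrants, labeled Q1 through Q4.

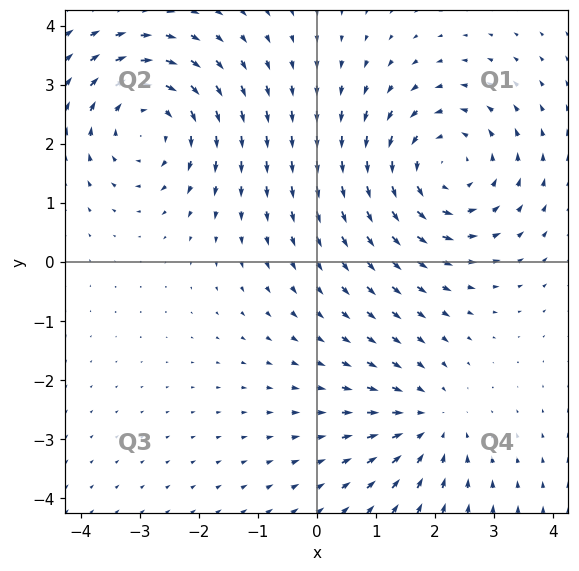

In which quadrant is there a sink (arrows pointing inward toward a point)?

Q4

The sink sits at approximately (1.9, -2.7), which lies in quadrant Q4. The divergence there is about -3, negative as expected for a sink.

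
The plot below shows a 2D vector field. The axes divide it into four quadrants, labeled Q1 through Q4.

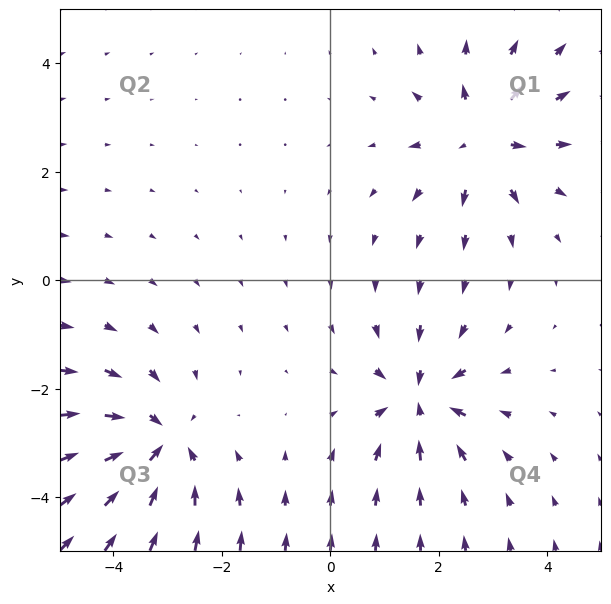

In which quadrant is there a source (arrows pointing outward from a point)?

Q1

The source sits at approximately (2.8, 2.6), which lies in quadrant Q1. The divergence there is about +3, positive as expected for a source.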